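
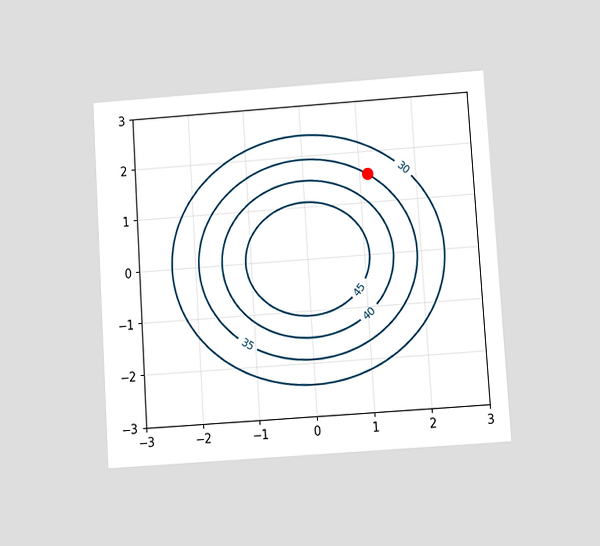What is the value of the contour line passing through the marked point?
The chart is tilted about 4° counter-clockwise and viewed at a slight angle. The marked point sits on the contour labelled 35.

35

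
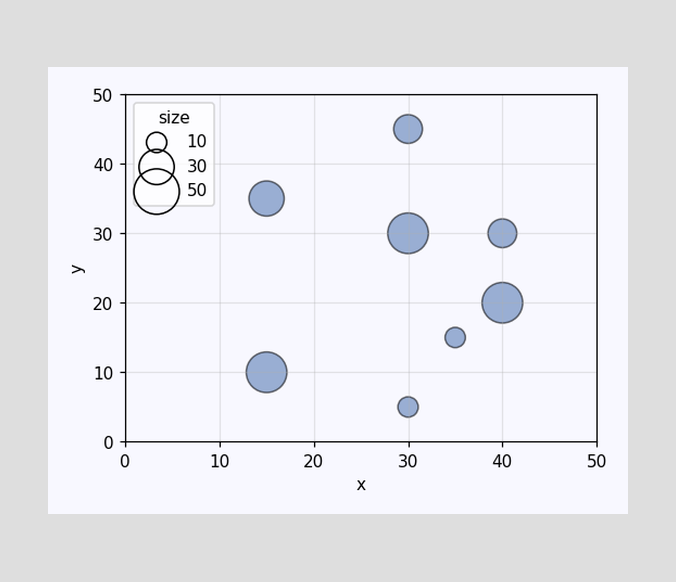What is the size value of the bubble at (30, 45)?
Matching the bubble at (30, 45) against the size legend gives 20.

20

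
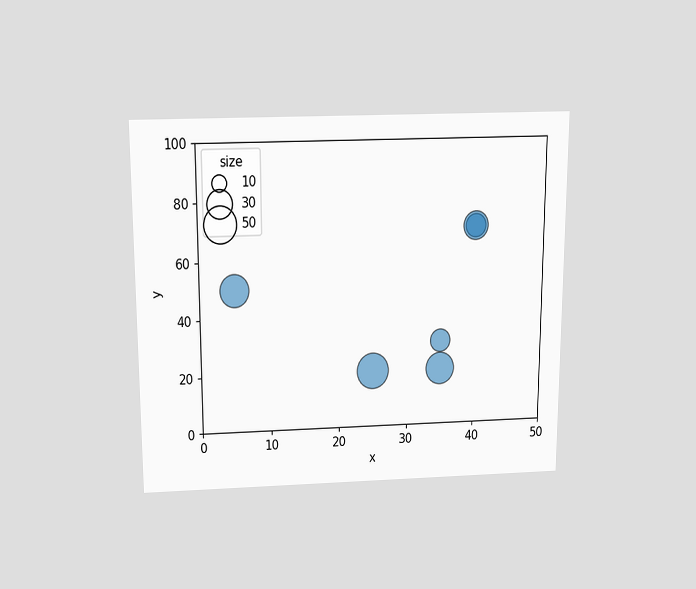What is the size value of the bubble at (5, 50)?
40

The chart is viewed slightly from above. Matching the bubble at (5, 50) against the size legend gives 40.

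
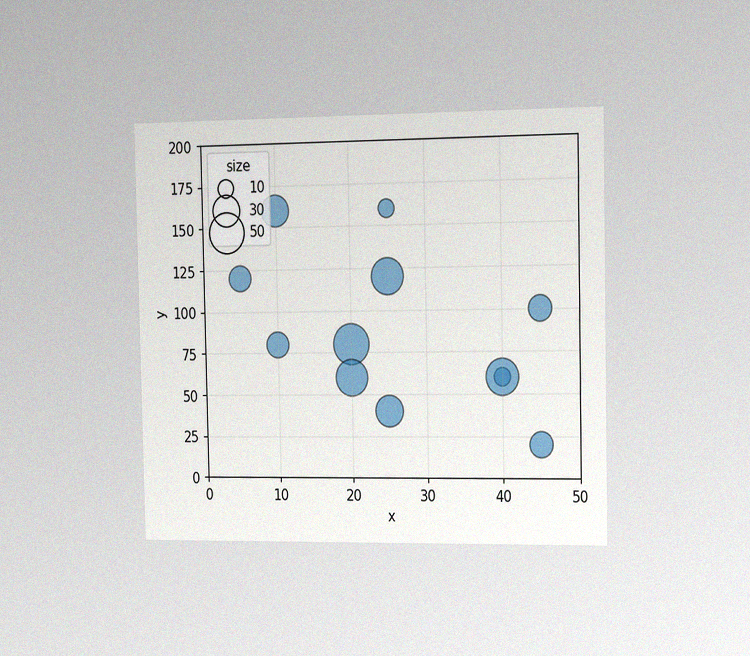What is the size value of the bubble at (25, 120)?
The chart is viewed slightly from the right, with some photo noise. Matching the bubble at (25, 120) against the size legend gives 40.

40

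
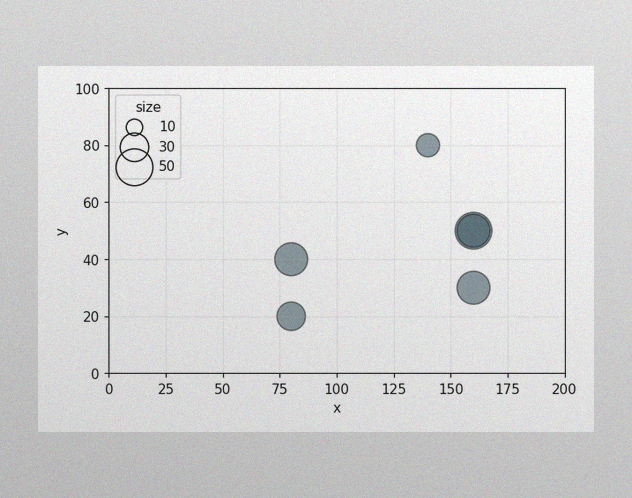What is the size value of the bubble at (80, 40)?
The image has some photo noise and uneven lighting. Matching the bubble at (80, 40) against the size legend gives 40.

40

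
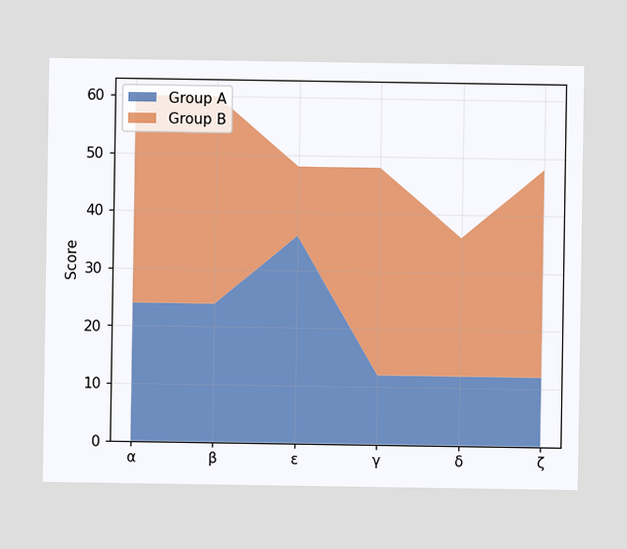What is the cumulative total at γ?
48

The stacked total at γ reaches 48.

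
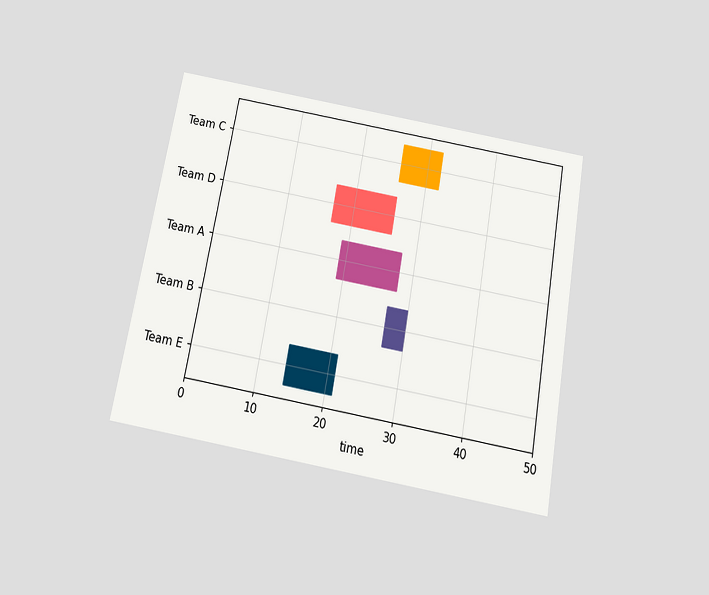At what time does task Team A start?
The chart is tilted about 10° clockwise and viewed slightly from below. The Team A bar begins at t=19.

19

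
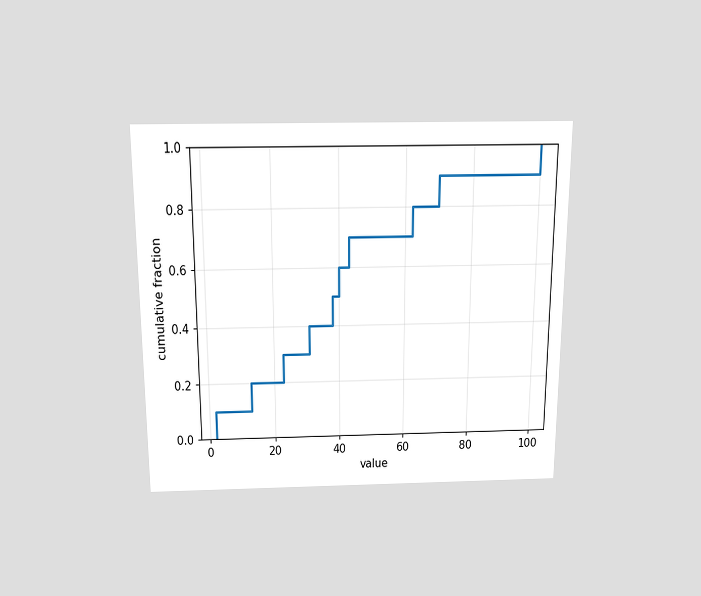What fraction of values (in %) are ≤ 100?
100%

The chart is viewed slightly from above. At x=100 the ECDF step is at 100%.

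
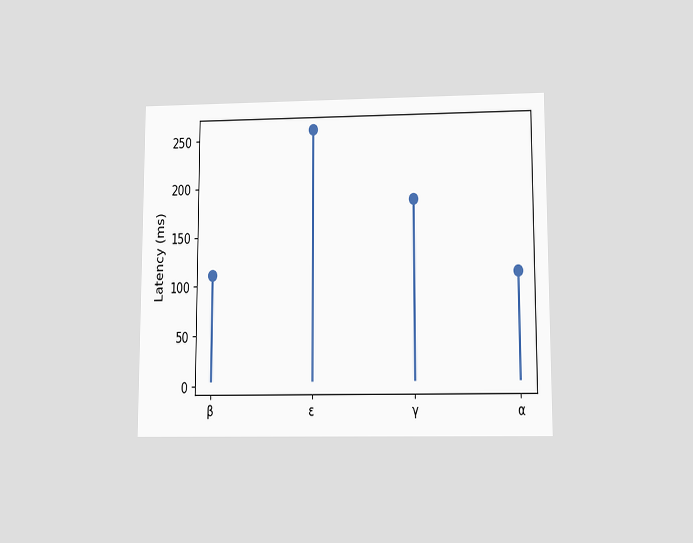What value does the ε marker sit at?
259ms

The chart is viewed at a slight angle. The ε marker sits at 259ms.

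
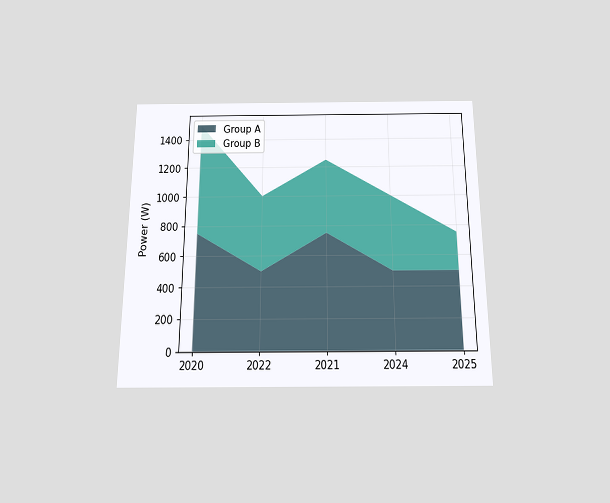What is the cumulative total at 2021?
1250W

The chart is viewed slightly from below. The stacked total at 2021 reaches 1250W.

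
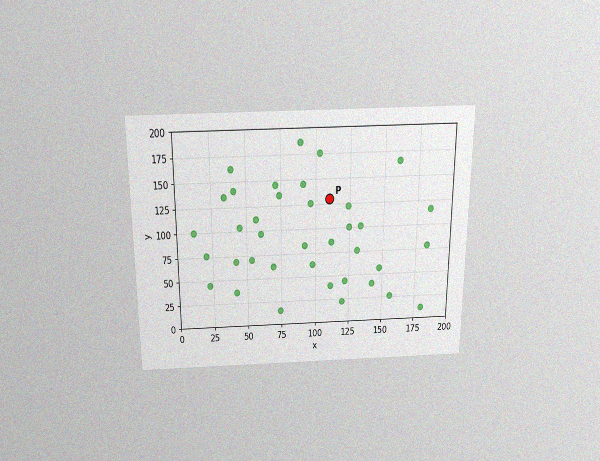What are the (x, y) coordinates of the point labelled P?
(110, 130)

The chart is viewed slightly from above, with some photo noise. Following the gridlines from P to each axis, P sits at (110, 130).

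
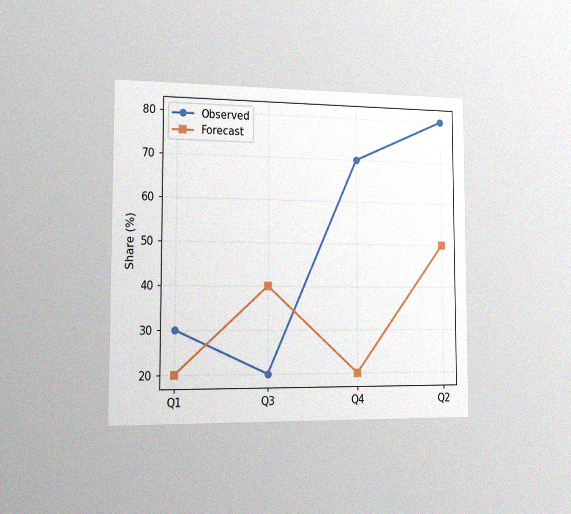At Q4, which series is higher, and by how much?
Observed, by 50%

The chart is viewed slightly from the left, with some photo noise. At Q4, Observed sits above the other line by 50%.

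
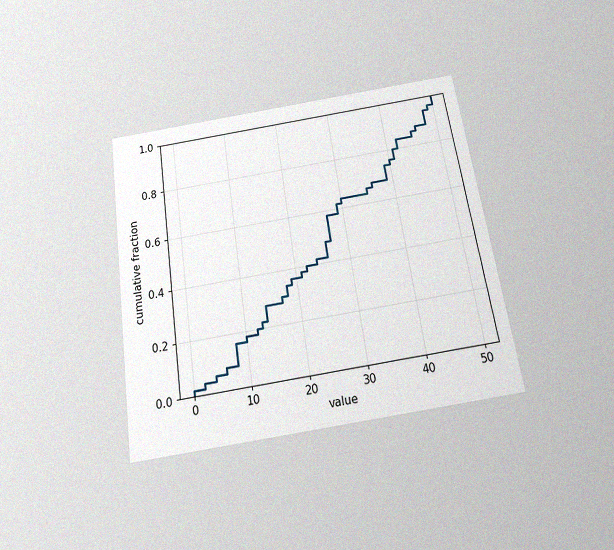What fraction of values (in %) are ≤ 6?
The chart is tilted about 9° counter-clockwise and viewed slightly from below, with some photo noise. At x=6 the ECDF step is at 8%.

8%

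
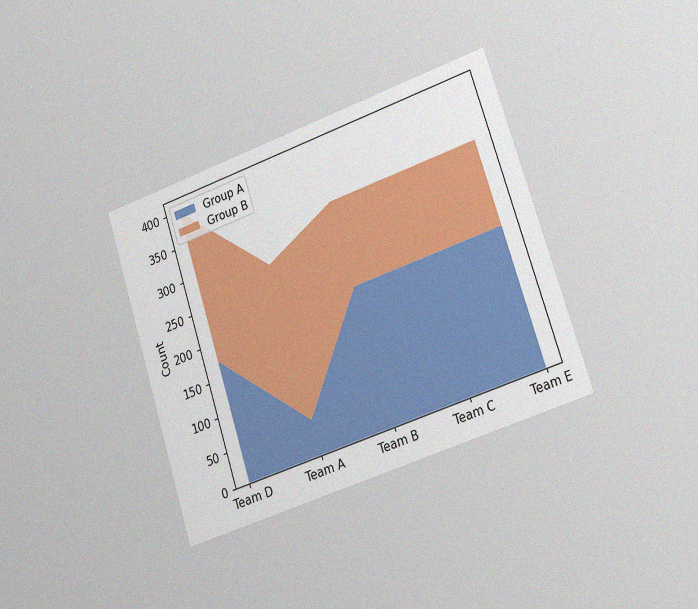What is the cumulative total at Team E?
325

The chart is tilted about 18° counter-clockwise and viewed slightly from the right, with some photo noise. The stacked total at Team E reaches 325.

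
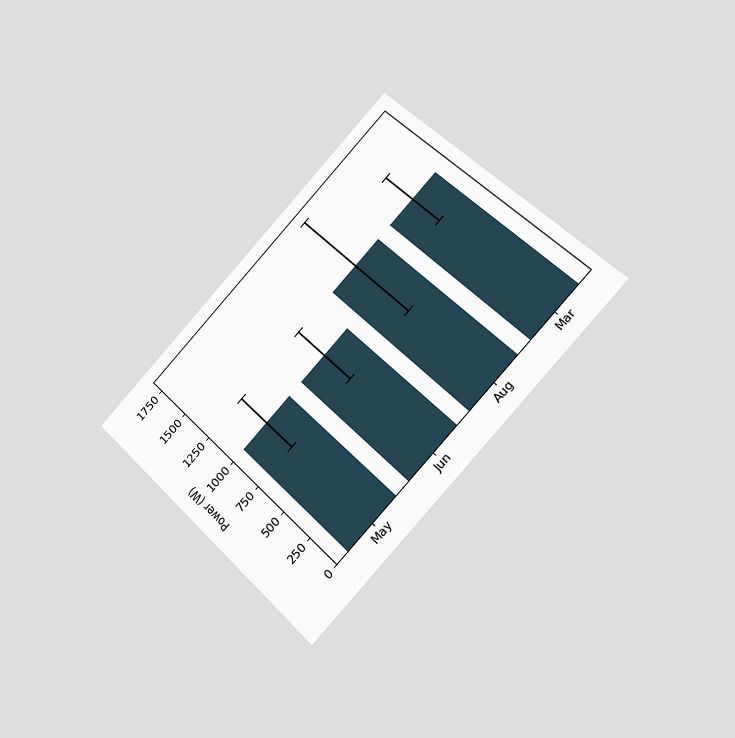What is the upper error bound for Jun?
The chart is tilted about 45° counter-clockwise and viewed slightly from the right. The Jun bar's upper whisker reaches 1250W.

1250W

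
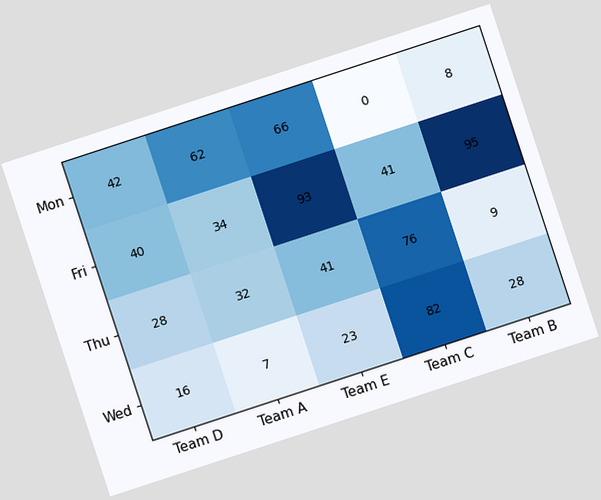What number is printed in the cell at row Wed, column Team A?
The chart is tilted about 18° counter-clockwise. The (Wed, Team A) cell reads 7.

7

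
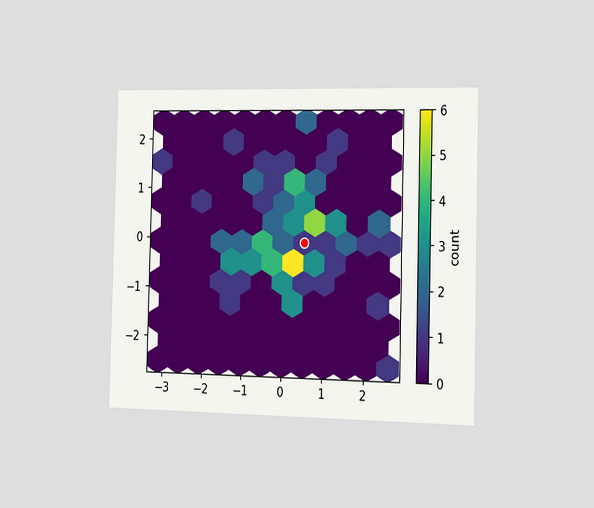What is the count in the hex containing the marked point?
The chart is viewed slightly from the right. The marked hex reads 1 on the colorbar.

1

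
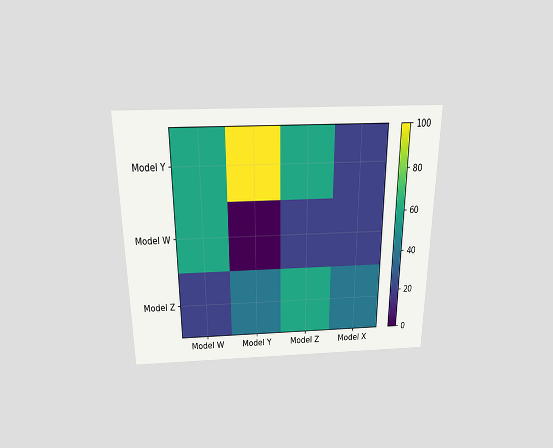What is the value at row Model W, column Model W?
The chart is viewed slightly from above. Matching cell (Model W, Model W) against the colorbar gives 60.

60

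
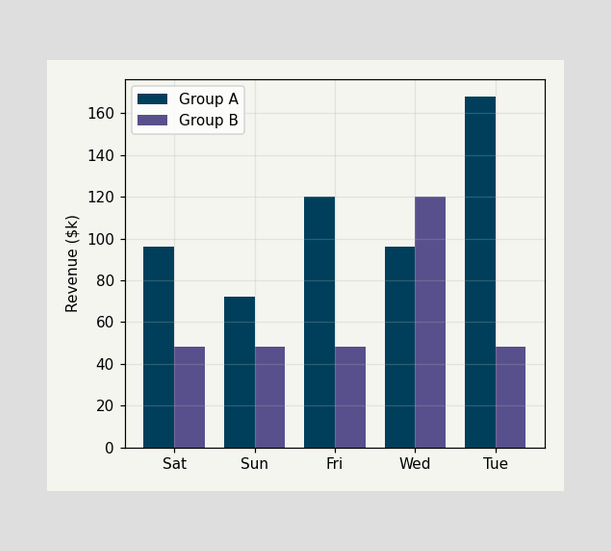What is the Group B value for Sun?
$48k

The Group B bar at Sun reaches $48k on the y-axis.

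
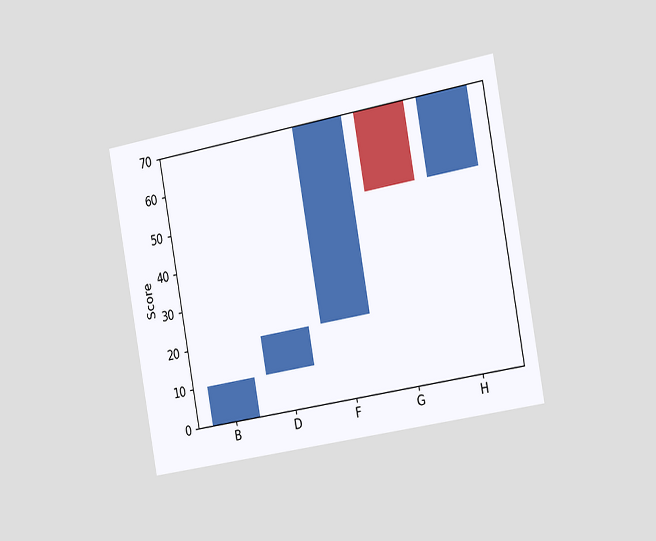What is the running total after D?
20

The chart is tilted about 10° counter-clockwise and viewed slightly from the right. After D the running total reaches 20.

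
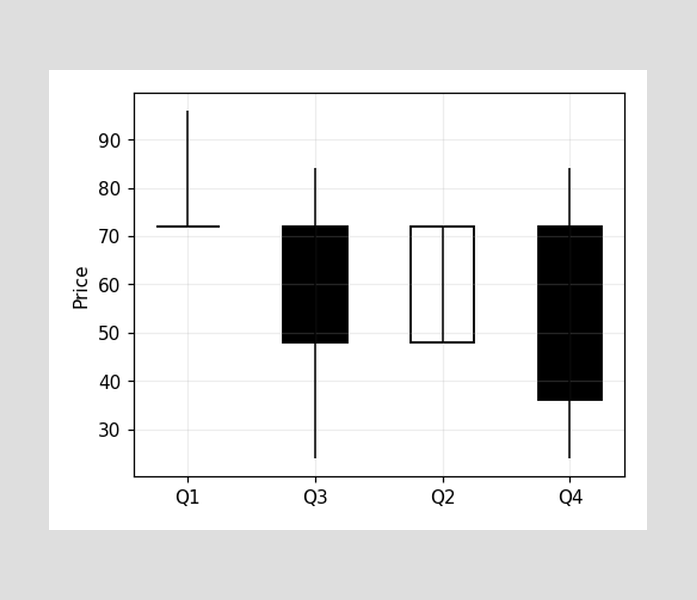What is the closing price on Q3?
48

The Q3 candle closes at 48.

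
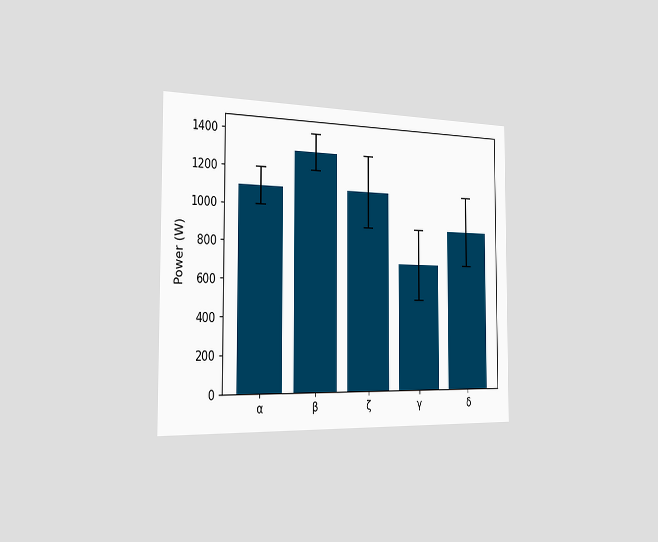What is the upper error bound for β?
1400W

The chart is viewed slightly from the left. The β bar's upper whisker reaches 1400W.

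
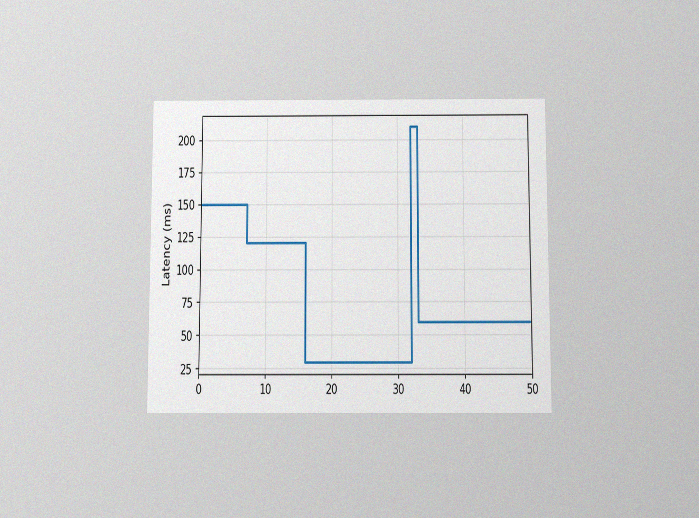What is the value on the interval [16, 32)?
30ms

The chart is viewed slightly from below, with some photo noise. On [16, 32) the step sits at 30ms.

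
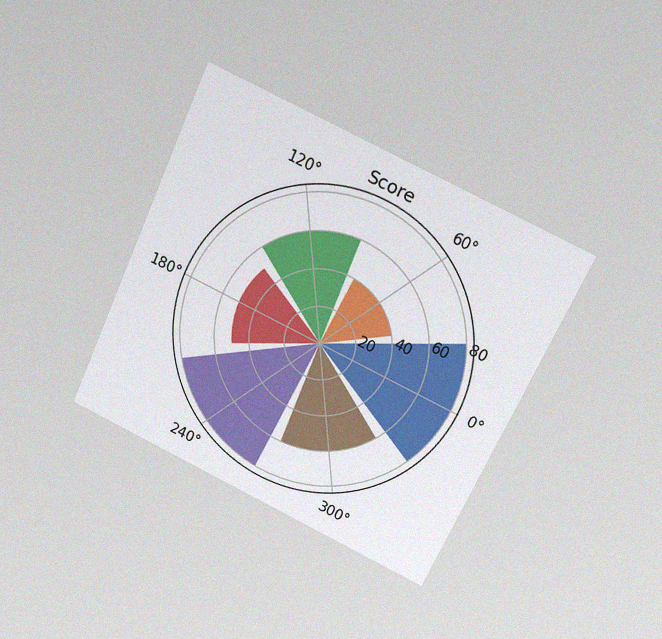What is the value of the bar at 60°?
40

The chart is tilted about 25° clockwise and viewed at a slight angle, with some photo noise. The bar at 60° reaches 40 on the radial axis.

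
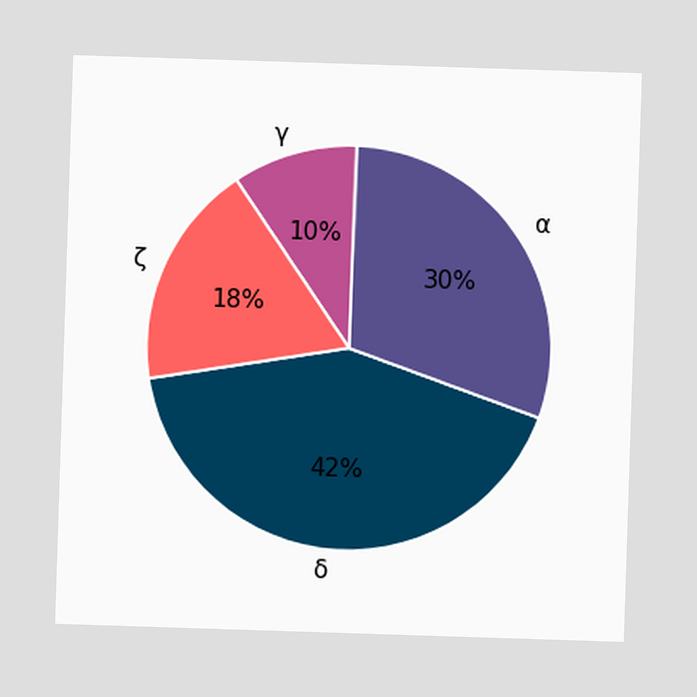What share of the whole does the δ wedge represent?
42%

The δ slice takes up 42% of the pie.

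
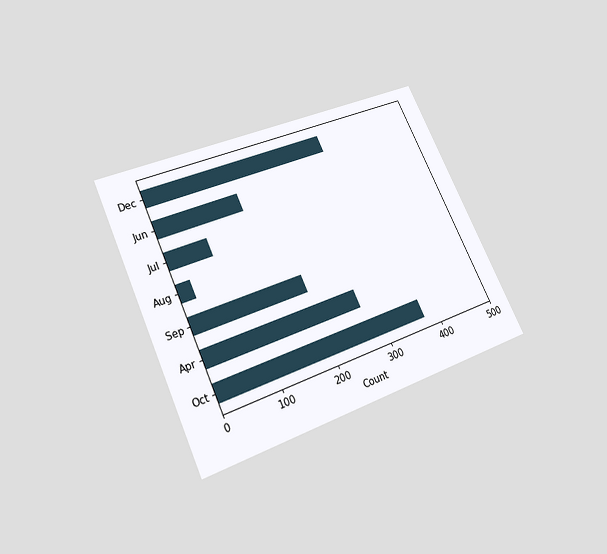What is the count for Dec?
325

The chart is tilted about 25° counter-clockwise and viewed slightly from below. Reading along the chart's x-axis, the Dec bar reaches 325.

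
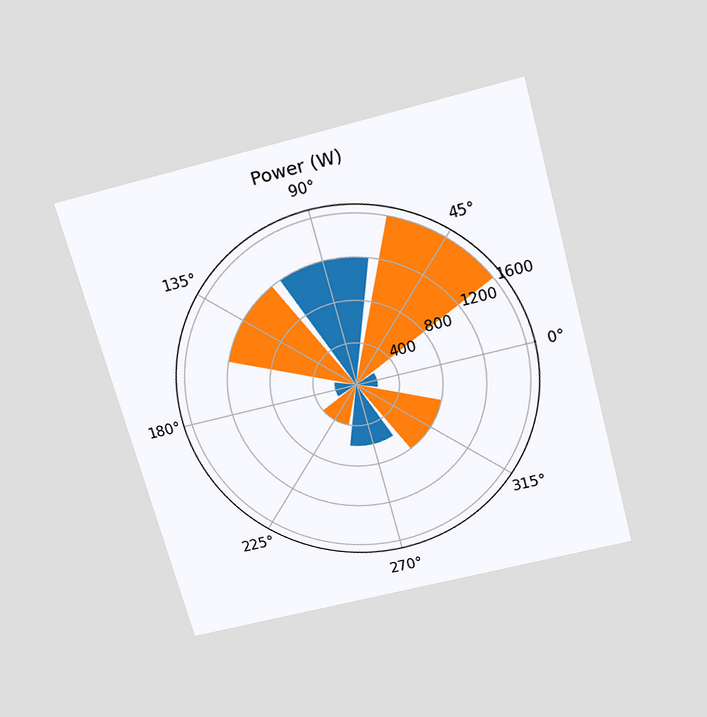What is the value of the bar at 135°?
The chart is tilted about 15° counter-clockwise and viewed slightly from above. The bar at 135° reaches 1200W on the radial axis.

1200W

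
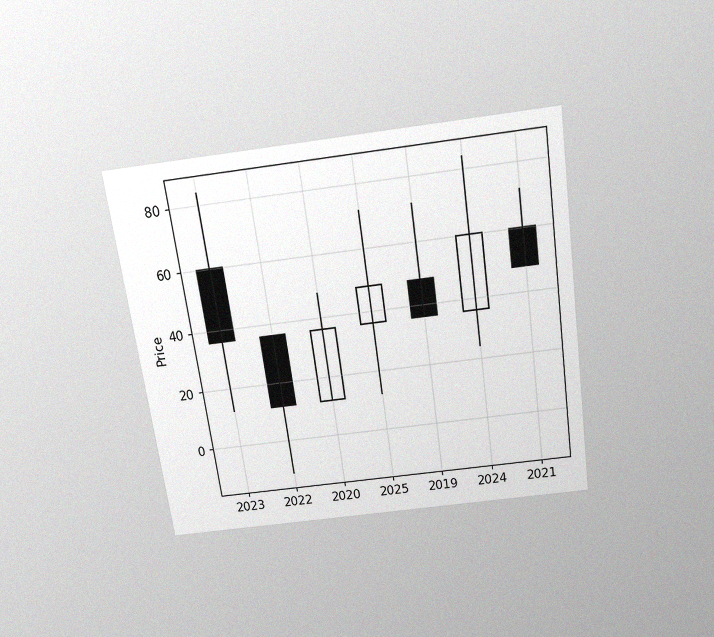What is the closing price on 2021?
48

The chart is tilted about 8° counter-clockwise and viewed slightly from above, with some photo noise. The 2021 candle closes at 48.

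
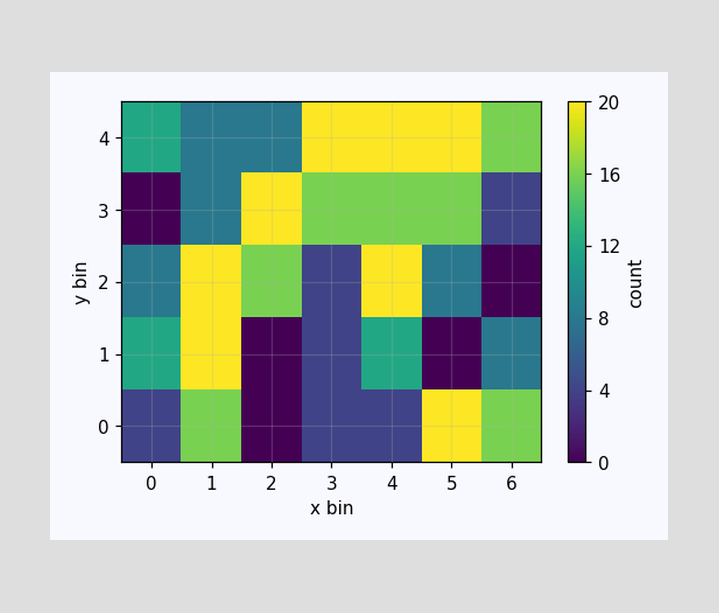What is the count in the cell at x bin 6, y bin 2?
Matching the cell (6, 2) against the colorbar gives 0.

0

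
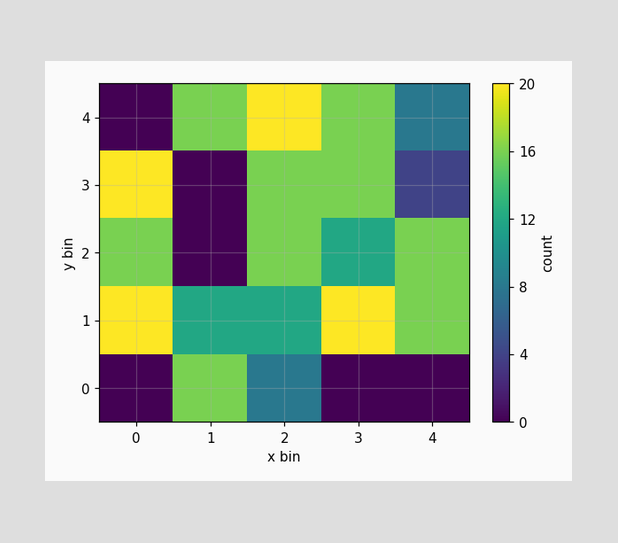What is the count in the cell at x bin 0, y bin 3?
Matching the cell (0, 3) against the colorbar gives 20.

20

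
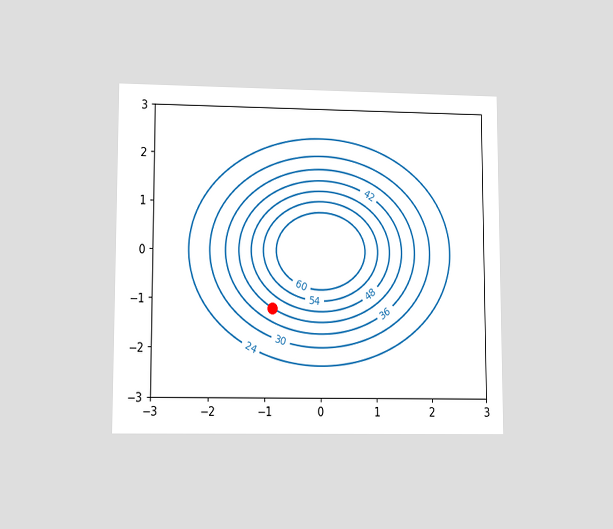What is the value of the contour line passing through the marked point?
42

The chart is viewed at a slight angle. The marked point sits on the contour labelled 42.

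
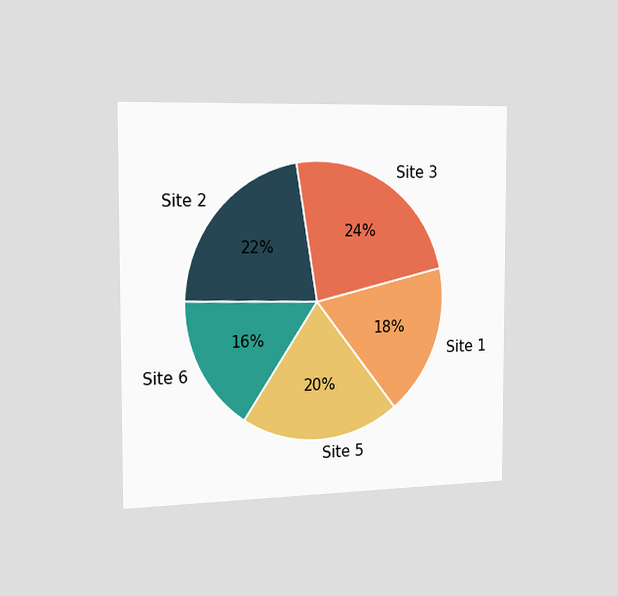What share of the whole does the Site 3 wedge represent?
The chart is viewed slightly from the left. The Site 3 slice takes up 24% of the pie.

24%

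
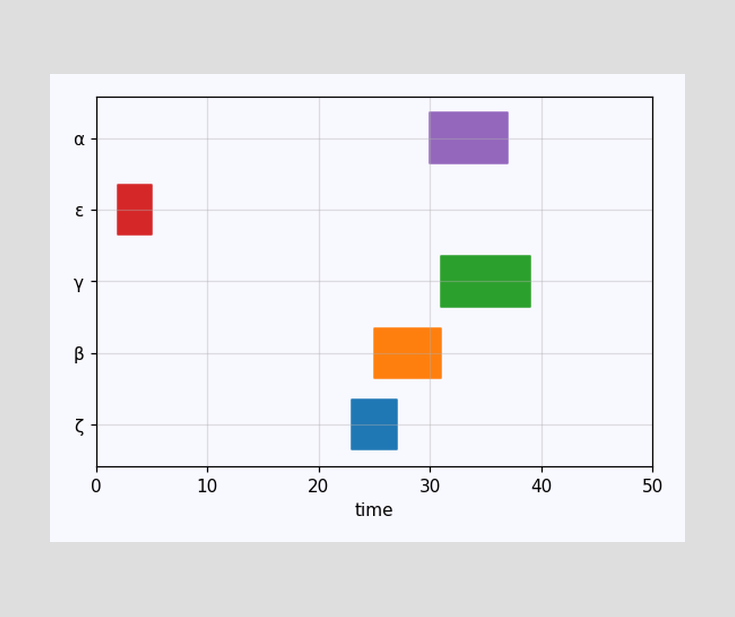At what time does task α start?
The α bar begins at t=30.

30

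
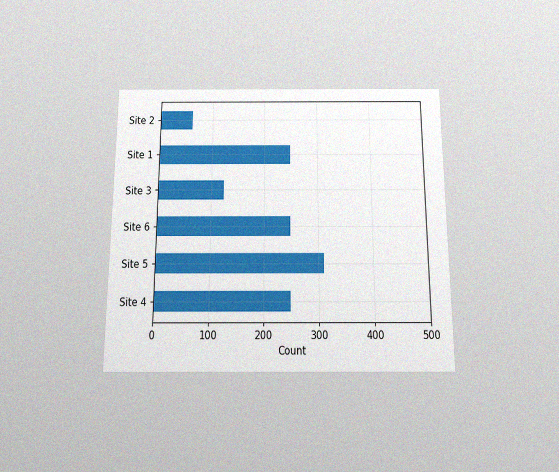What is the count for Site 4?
The chart is viewed slightly from below, with some photo noise. Reading along the chart's x-axis, the Site 4 bar reaches 248.

248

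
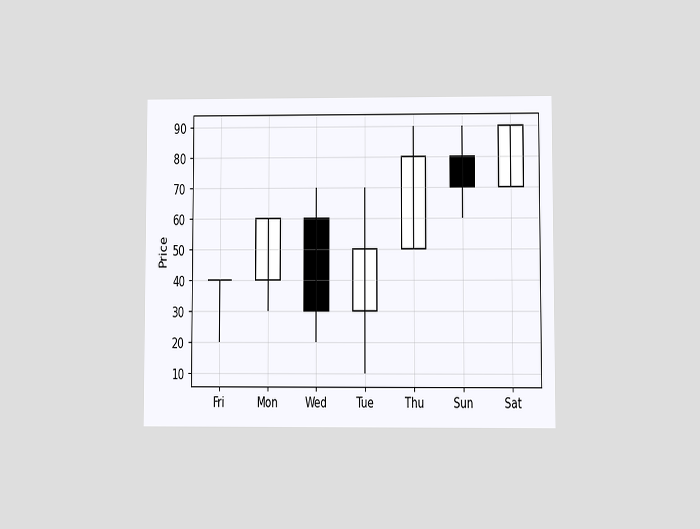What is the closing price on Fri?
The chart is viewed at a slight angle. The Fri candle closes at 40.

40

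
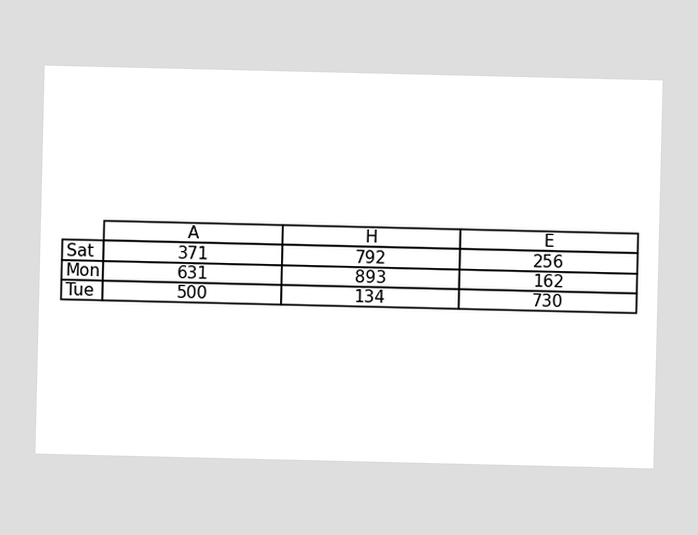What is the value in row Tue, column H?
The (Tue, H) cell reads 134.

134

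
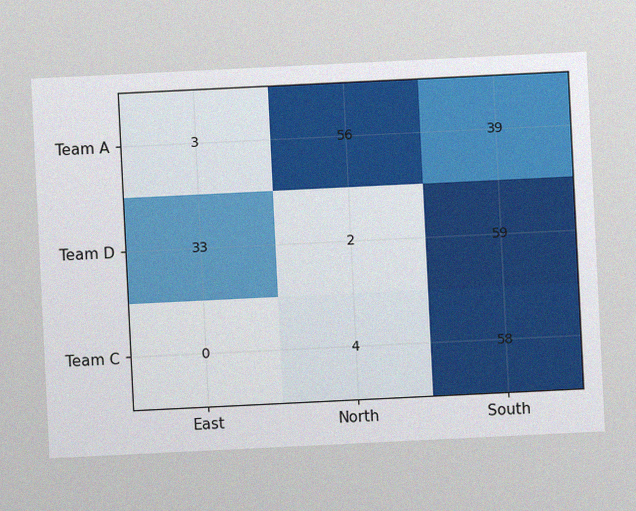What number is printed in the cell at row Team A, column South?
39

The chart is tilted about 3° counter-clockwise, with some photo noise. The (Team A, South) cell reads 39.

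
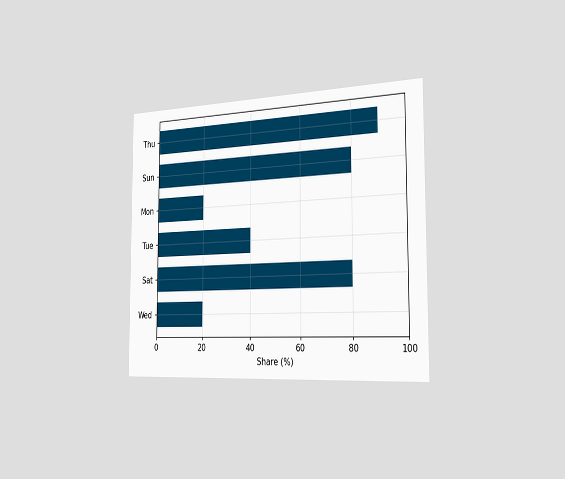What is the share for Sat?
80%

The chart is viewed slightly from the right. Reading along the chart's x-axis, the Sat bar reaches 80%.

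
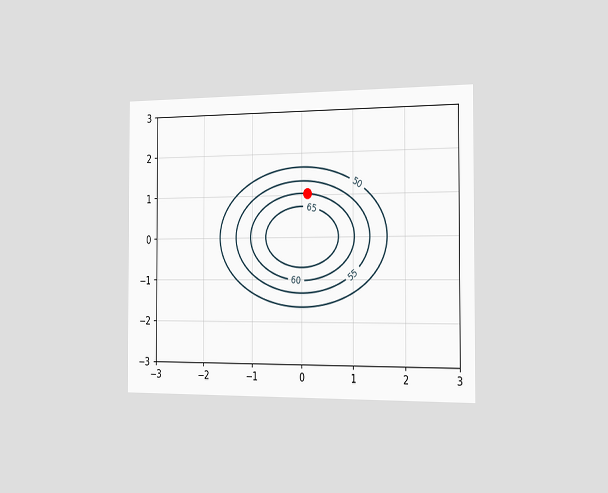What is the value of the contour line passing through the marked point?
60

The chart is viewed slightly from the right. The marked point sits on the contour labelled 60.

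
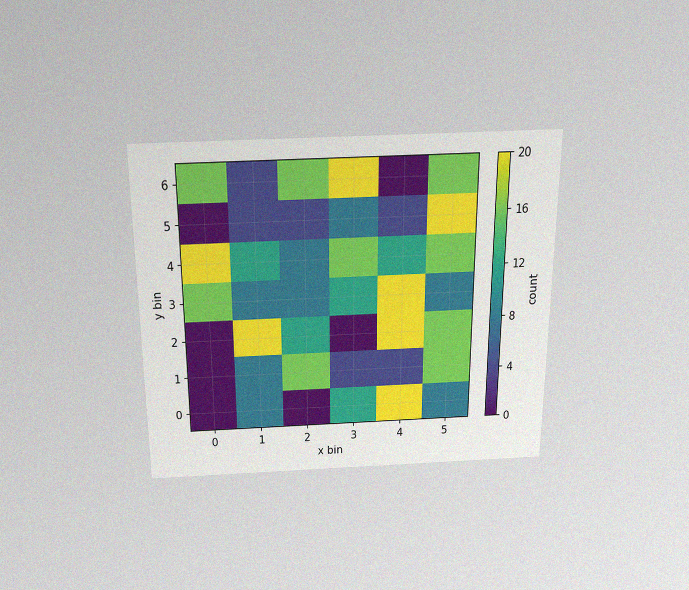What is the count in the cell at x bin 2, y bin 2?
The chart is viewed slightly from above, with some photo noise. Matching the cell (2, 2) against the colorbar gives 12.

12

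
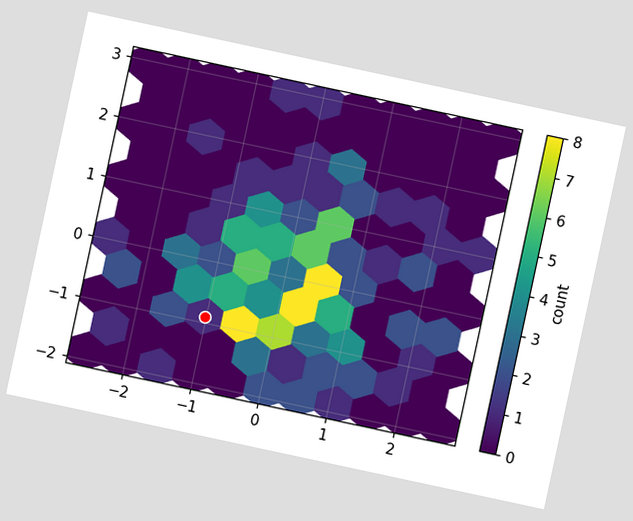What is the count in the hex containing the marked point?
The chart is tilted about 12° clockwise. The marked hex reads 1 on the colorbar.

1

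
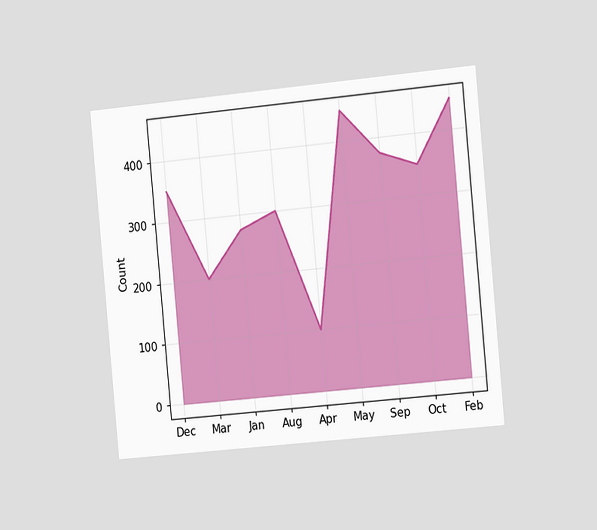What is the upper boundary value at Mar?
200

The chart is tilted about 5° counter-clockwise and viewed slightly from the right. At Mar the upper boundary is at 200.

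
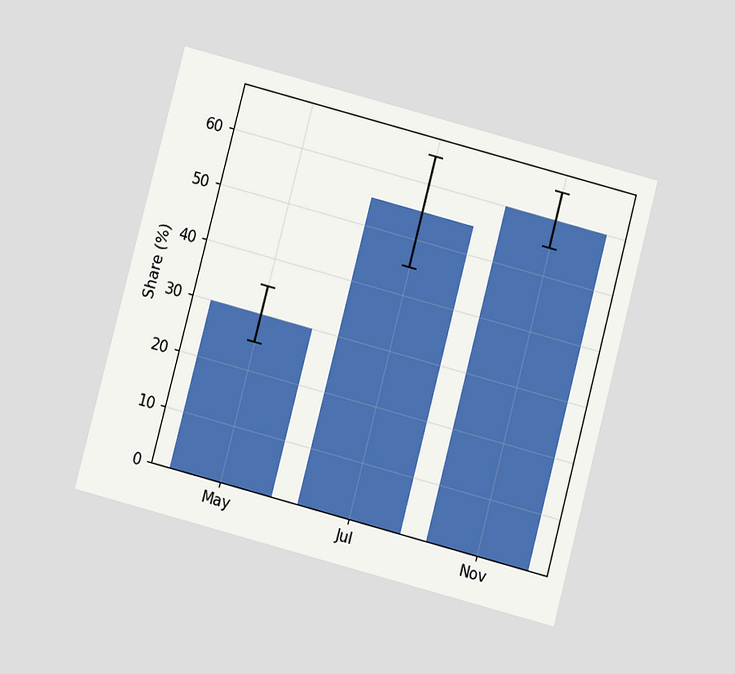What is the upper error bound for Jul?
65%

The chart is tilted about 15° clockwise and viewed slightly from below. The Jul bar's upper whisker reaches 65%.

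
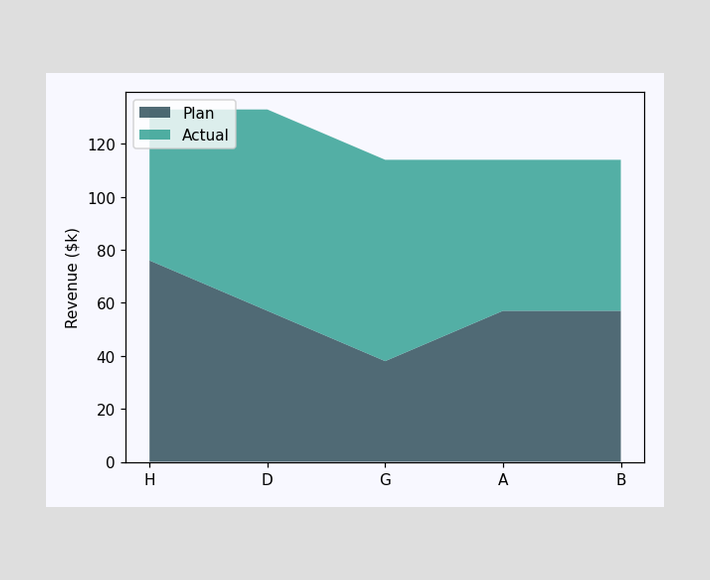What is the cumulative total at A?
$114k

The stacked total at A reaches $114k.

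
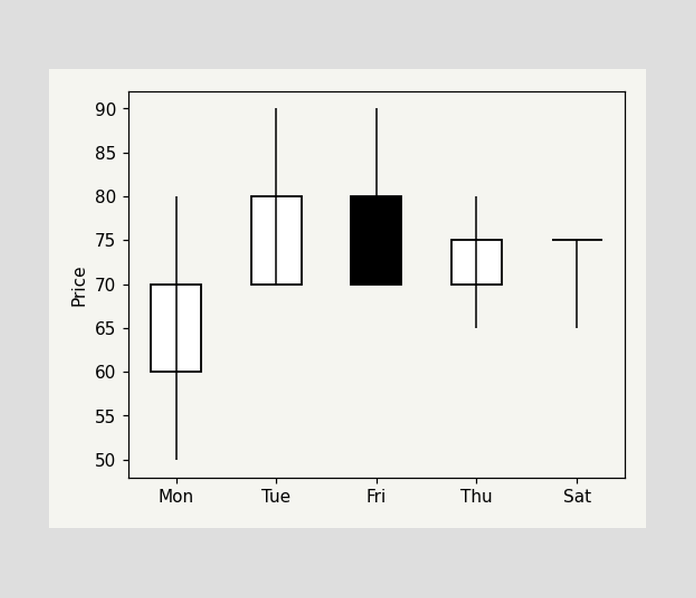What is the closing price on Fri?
70

The Fri candle closes at 70.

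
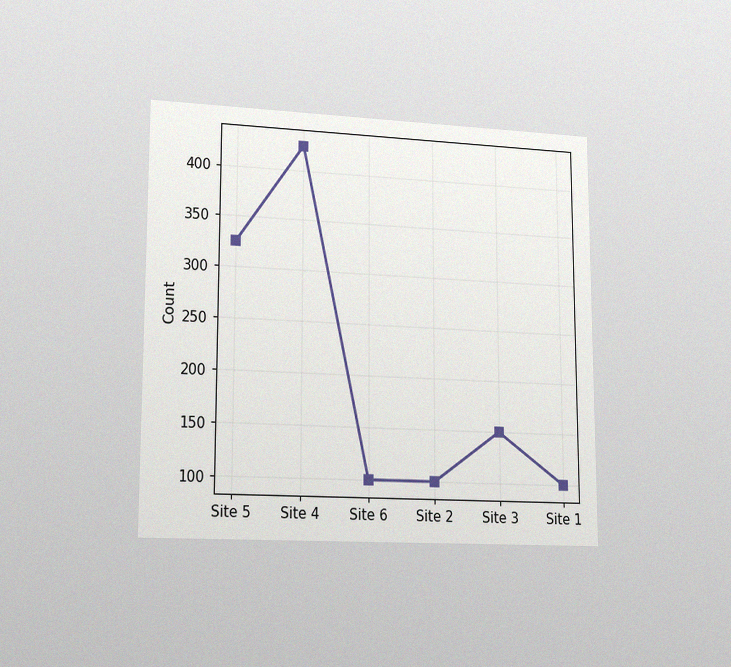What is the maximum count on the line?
425

The chart is viewed slightly from the left, with some photo noise. The highest point is at Site 4, and reading across to the y-axis gives 425.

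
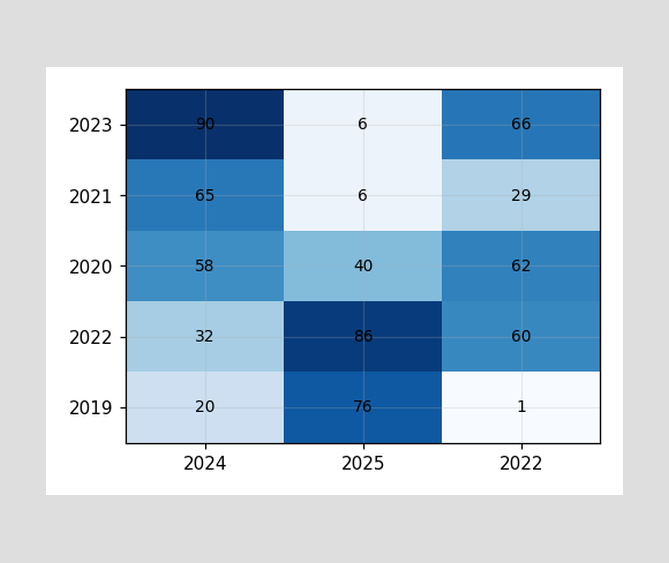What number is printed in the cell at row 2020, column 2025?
40

The (2020, 2025) cell reads 40.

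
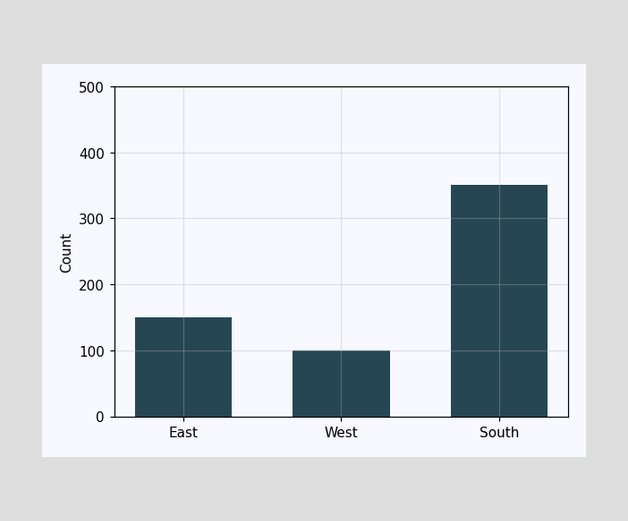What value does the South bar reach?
350

Reading along the chart's y-axis, the South bar reaches 350.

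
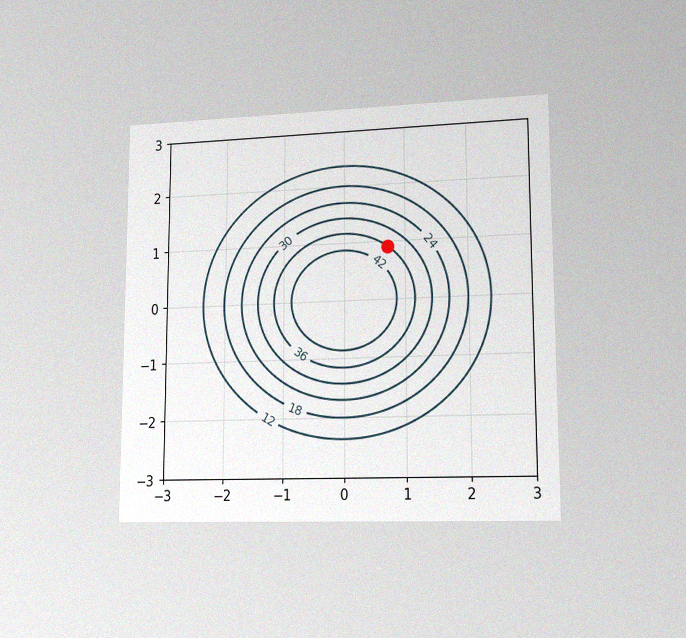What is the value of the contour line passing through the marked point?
36

The chart is viewed slightly from the right, with some photo noise. The marked point sits on the contour labelled 36.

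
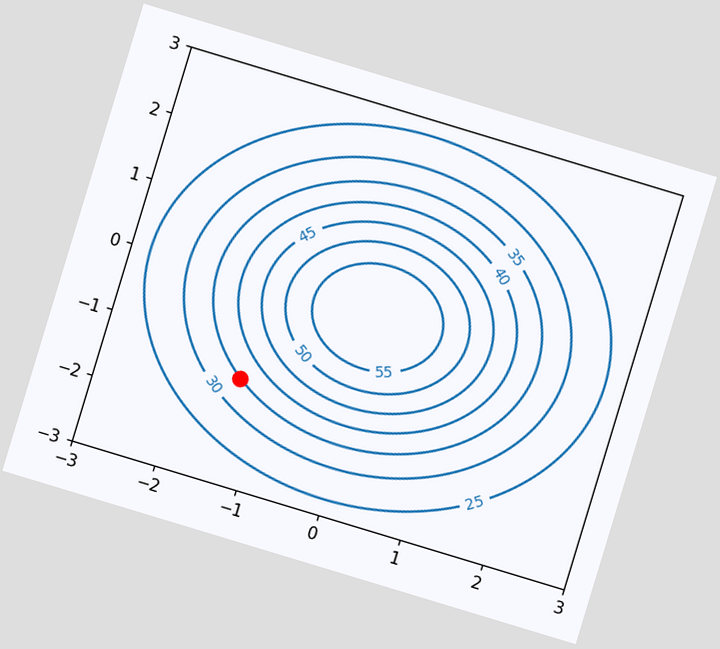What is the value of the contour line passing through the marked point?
The chart is tilted about 17° clockwise. The marked point sits on the contour labelled 35.

35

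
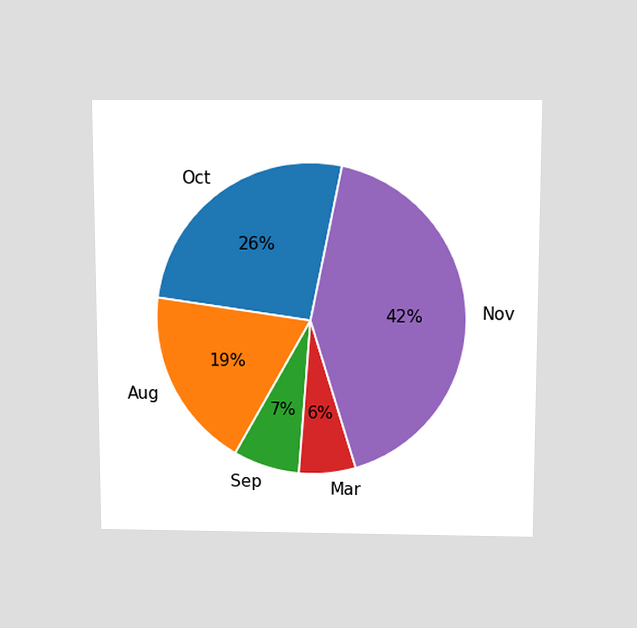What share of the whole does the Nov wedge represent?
42%

The chart is viewed slightly from above. The Nov slice takes up 42% of the pie.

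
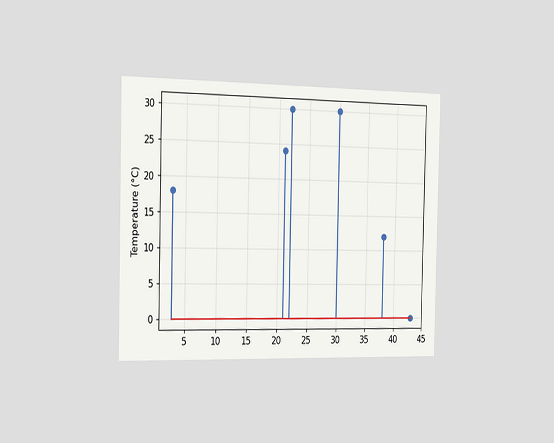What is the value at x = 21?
The chart is viewed slightly from the left. The stem at x=21 reaches 24°C.

24°C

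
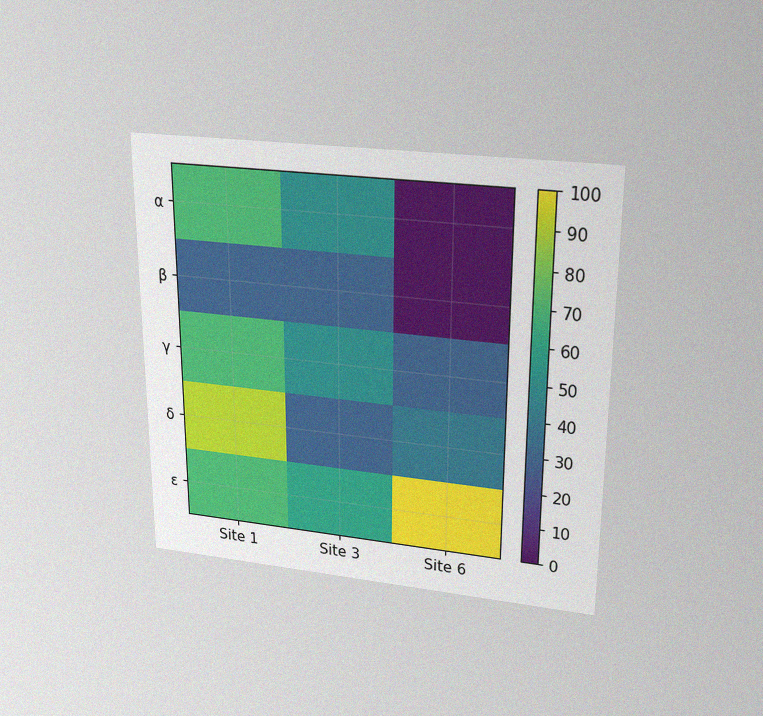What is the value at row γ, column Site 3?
The chart is viewed slightly from above, with some photo noise. Matching cell (γ, Site 3) against the colorbar gives 50.

50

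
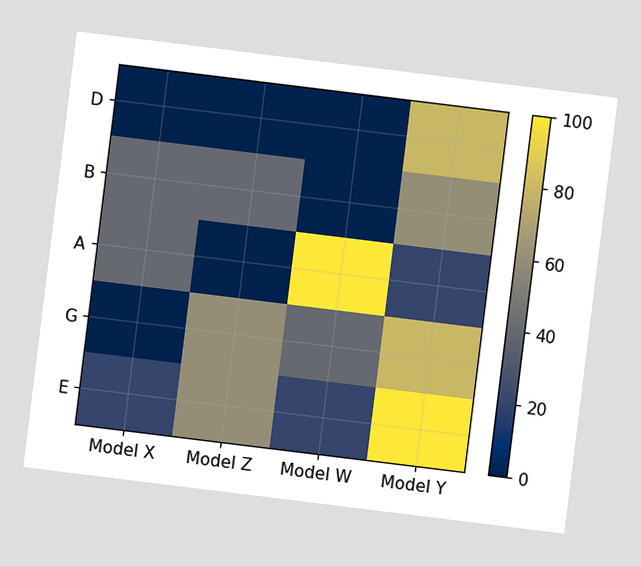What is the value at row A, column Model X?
The chart is tilted about 7° clockwise. Matching cell (A, Model X) against the colorbar gives 40.

40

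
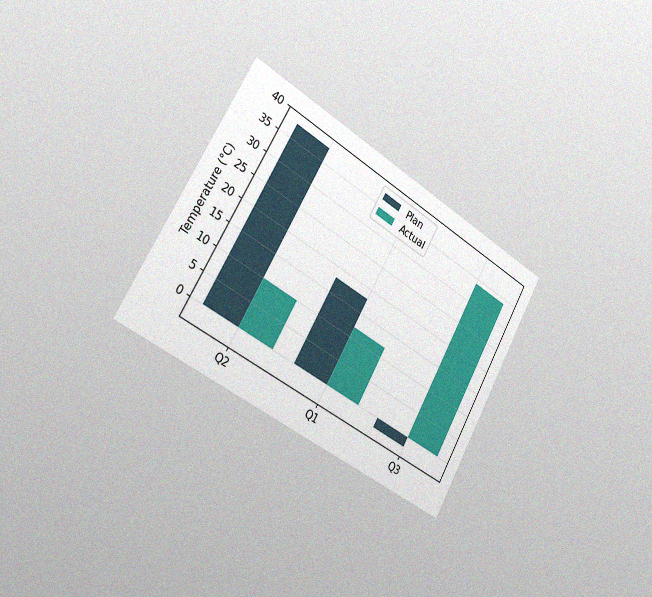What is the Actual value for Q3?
34°C

The chart is tilted about 30° clockwise and viewed slightly from the left, with some photo noise. The Actual bar at Q3 reaches 34°C on the y-axis.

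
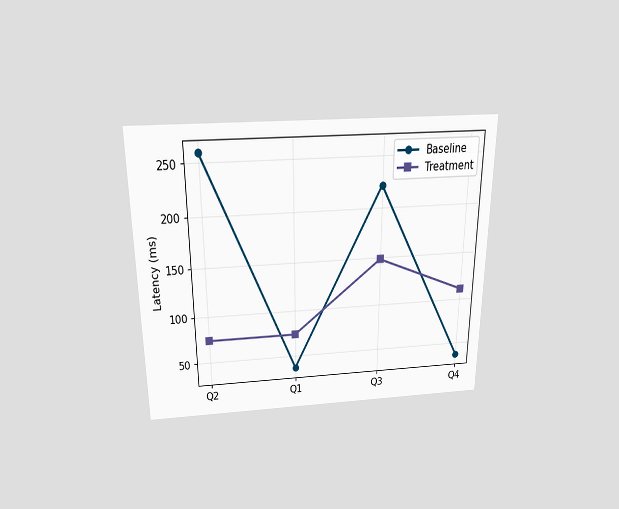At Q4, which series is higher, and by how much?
The chart is viewed slightly from above. At Q4, Treatment sits above the other line by 74ms.

Treatment, by 74ms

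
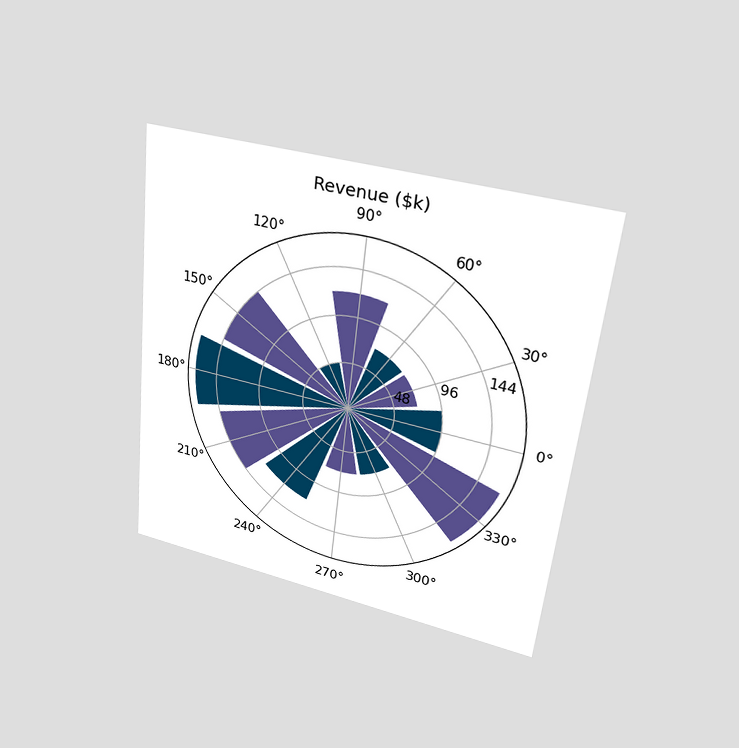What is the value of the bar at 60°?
$72k

The chart is tilted about 6° clockwise and viewed at a slight angle. The bar at 60° reaches $72k on the radial axis.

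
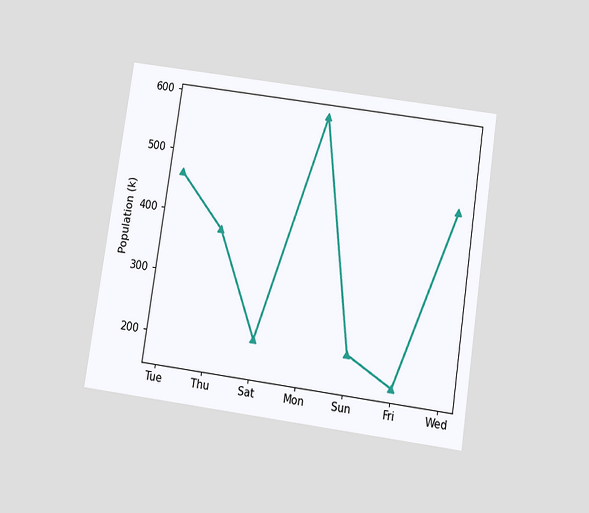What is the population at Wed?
462k

The chart is tilted about 8° clockwise and viewed slightly from below. At Wed, the line is at 462k.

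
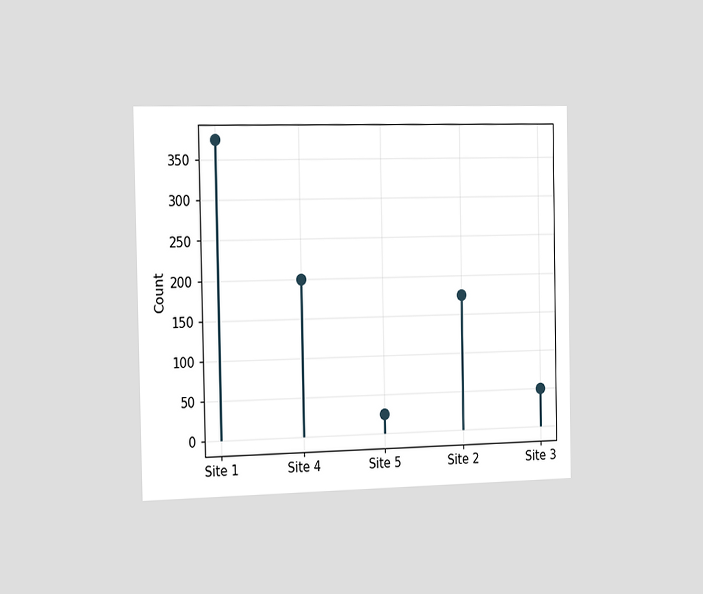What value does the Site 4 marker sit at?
200

The chart is viewed slightly from the left. The Site 4 marker sits at 200.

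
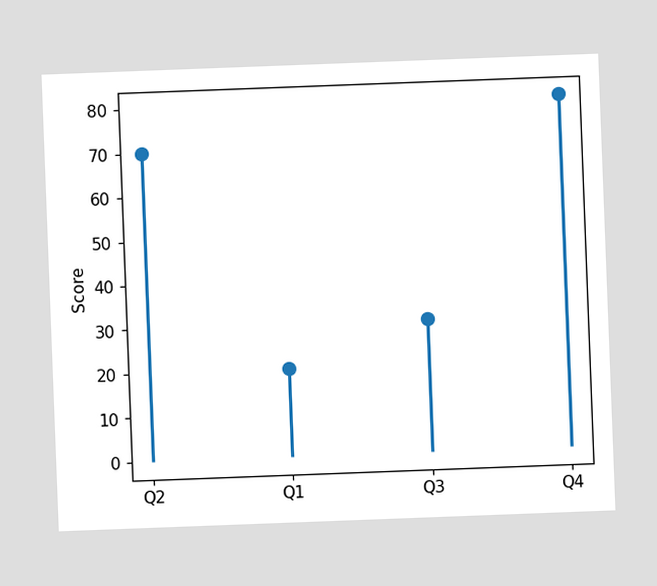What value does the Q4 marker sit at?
80

The chart is tilted about 2° counter-clockwise. The Q4 marker sits at 80.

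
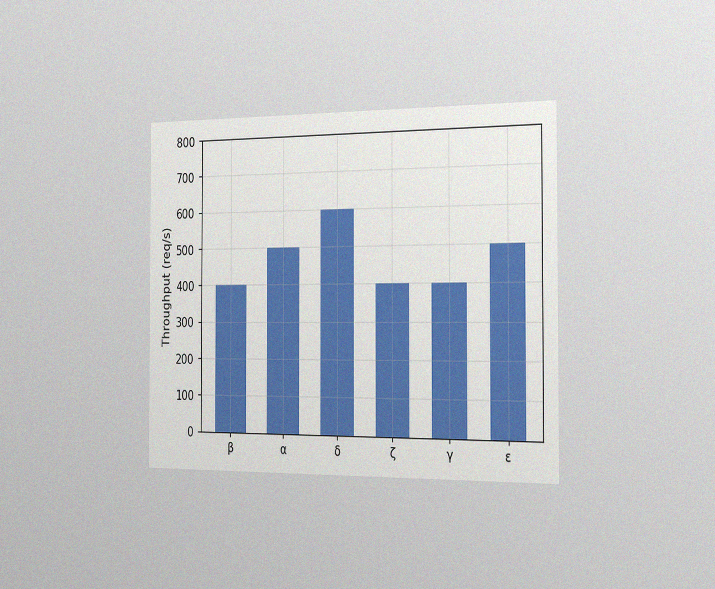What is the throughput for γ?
400req/s

The chart is viewed slightly from the right, with some photo noise. Reading along the chart's y-axis, the γ bar reaches 400req/s.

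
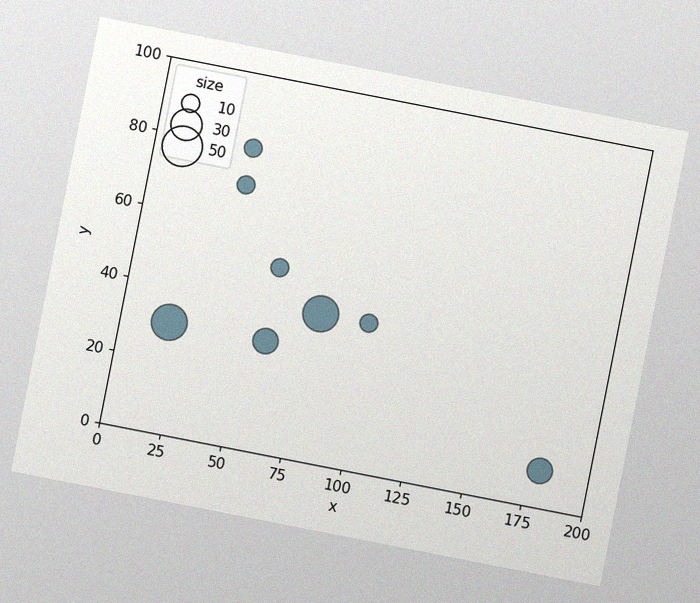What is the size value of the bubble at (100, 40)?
10

The chart is tilted about 11° clockwise, with some photo noise. Matching the bubble at (100, 40) against the size legend gives 10.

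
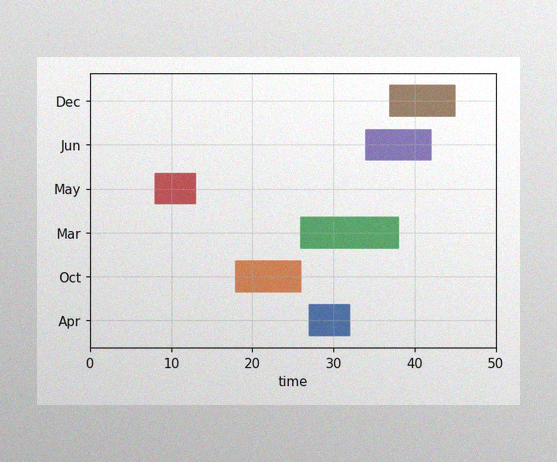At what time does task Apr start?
The image has some photo noise and uneven lighting. The Apr bar begins at t=27.

27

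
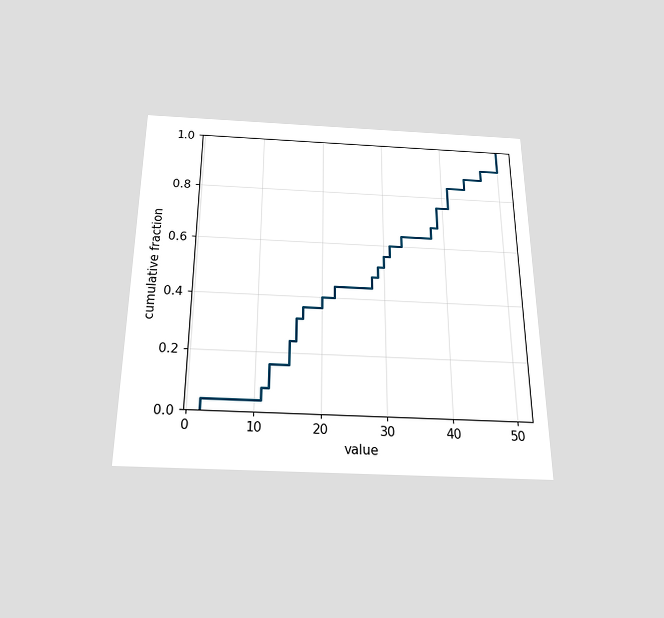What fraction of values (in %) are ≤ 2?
The chart is viewed slightly from below. At x=2 the ECDF step is at 4%.

4%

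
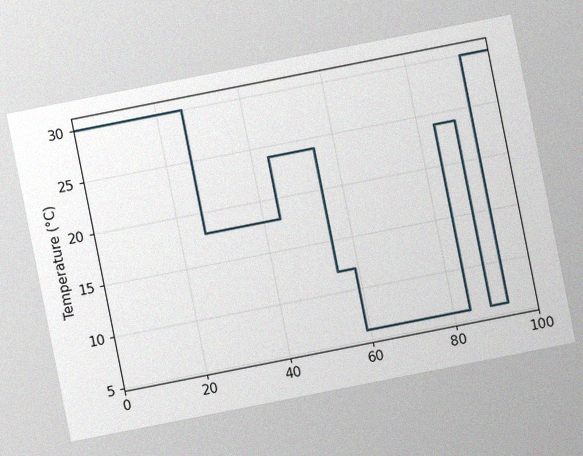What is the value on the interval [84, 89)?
24°C

The chart is tilted about 11° counter-clockwise, with some photo noise. On [84, 89) the step sits at 24°C.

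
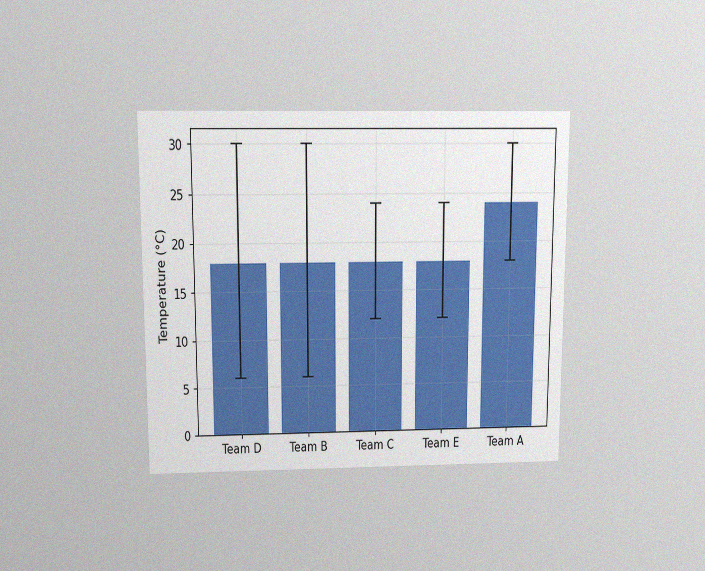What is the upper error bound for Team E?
The chart is viewed slightly from above, with some photo noise. The Team E bar's upper whisker reaches 24°C.

24°C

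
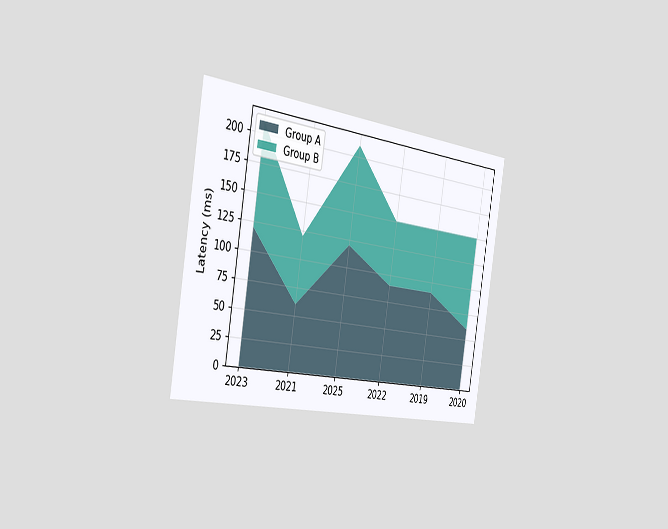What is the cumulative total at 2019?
150ms

The chart is tilted about 9° clockwise and viewed slightly from the left. The stacked total at 2019 reaches 150ms.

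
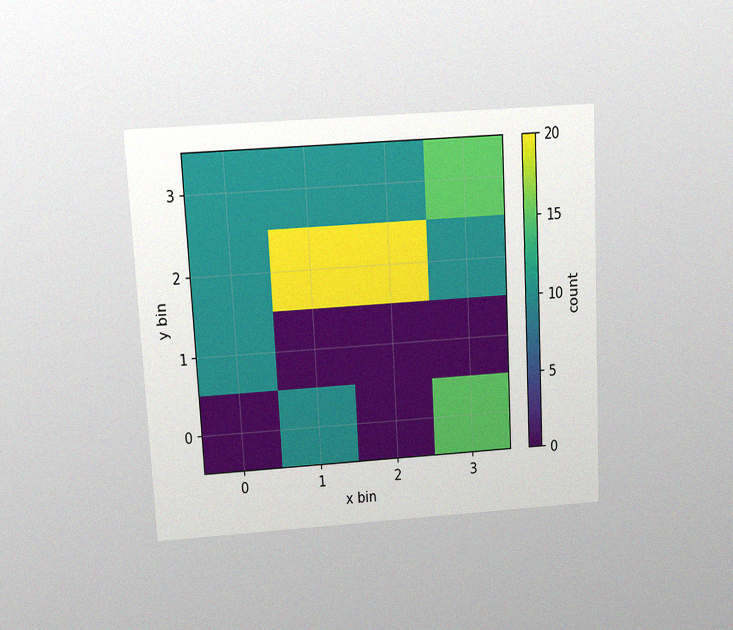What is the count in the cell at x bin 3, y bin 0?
The chart is tilted about 3° counter-clockwise and viewed at a slight angle, with some photo noise. Matching the cell (3, 0) against the colorbar gives 15.

15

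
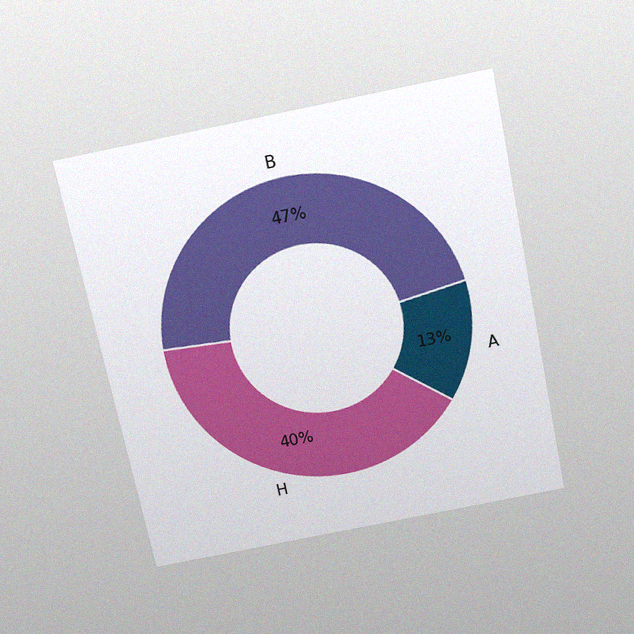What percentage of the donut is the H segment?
40%

The chart is tilted about 12° counter-clockwise and viewed slightly from above, with some photo noise. The H segment takes up 40% of the ring.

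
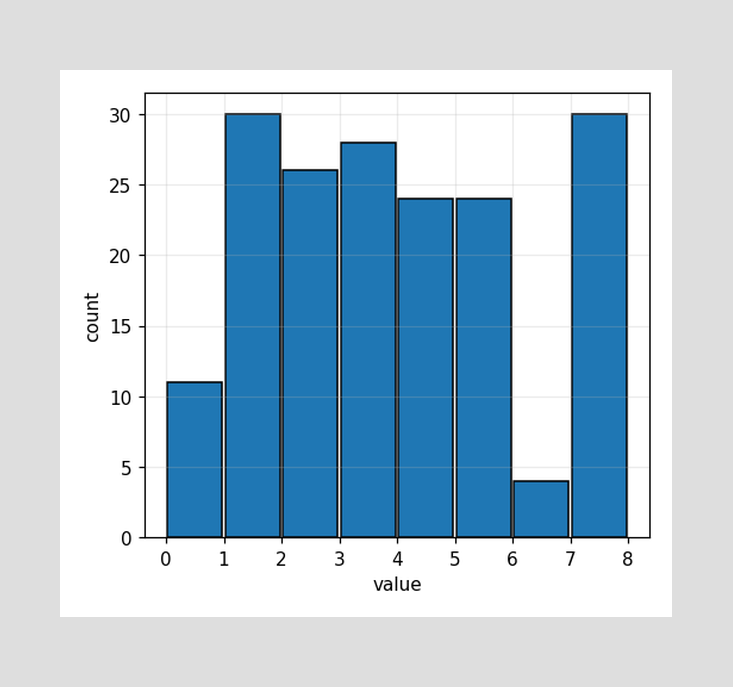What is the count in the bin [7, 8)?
The [7, 8) bin has height 30.

30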